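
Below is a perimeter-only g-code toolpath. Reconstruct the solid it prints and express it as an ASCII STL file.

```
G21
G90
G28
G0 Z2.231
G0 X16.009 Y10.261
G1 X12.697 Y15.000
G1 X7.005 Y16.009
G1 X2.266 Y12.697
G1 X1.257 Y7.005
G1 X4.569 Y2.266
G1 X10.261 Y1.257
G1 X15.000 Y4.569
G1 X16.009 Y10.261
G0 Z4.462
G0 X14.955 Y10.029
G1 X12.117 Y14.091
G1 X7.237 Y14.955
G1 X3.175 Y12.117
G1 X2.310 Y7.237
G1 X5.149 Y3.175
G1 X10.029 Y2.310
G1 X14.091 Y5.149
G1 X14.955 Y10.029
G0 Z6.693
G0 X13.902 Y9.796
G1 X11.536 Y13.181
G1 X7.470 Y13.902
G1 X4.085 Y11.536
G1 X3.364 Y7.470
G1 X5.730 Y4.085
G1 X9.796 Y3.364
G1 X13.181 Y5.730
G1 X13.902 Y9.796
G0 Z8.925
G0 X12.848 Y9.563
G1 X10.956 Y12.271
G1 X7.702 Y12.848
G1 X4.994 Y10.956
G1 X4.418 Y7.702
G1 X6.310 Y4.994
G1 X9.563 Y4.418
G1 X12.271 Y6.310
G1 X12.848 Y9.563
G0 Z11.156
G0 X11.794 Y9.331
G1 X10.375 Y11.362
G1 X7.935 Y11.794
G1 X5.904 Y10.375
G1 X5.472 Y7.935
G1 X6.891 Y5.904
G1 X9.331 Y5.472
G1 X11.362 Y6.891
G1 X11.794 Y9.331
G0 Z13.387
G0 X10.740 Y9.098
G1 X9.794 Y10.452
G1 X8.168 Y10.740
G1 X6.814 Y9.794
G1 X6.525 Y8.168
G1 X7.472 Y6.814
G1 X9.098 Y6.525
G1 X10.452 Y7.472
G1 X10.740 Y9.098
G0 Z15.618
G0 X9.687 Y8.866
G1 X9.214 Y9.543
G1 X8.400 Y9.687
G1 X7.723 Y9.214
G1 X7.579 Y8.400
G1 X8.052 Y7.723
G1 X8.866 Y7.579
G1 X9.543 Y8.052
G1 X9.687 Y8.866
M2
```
solid part
  facet normal 0.0000 0.0000 -1.0000
    outer loop
      vertex 6.772 17.063 0.000
      vertex 13.278 15.910 0.000
      vertex 17.063 10.494 0.000
    endloop
  endfacet
  facet normal 0.0000 0.0000 -1.0000
    outer loop
      vertex 1.356 13.278 0.000
      vertex 6.772 17.063 0.000
      vertex 17.063 10.494 0.000
    endloop
  endfacet
  facet normal 0.0000 0.0000 -1.0000
    outer loop
      vertex 0.203 6.772 0.000
      vertex 1.356 13.278 0.000
      vertex 17.063 10.494 0.000
    endloop
  endfacet
  facet normal 0.0000 0.0000 -1.0000
    outer loop
      vertex 3.988 1.356 0.000
      vertex 0.203 6.772 0.000
      vertex 17.063 10.494 0.000
    endloop
  endfacet
  facet normal 0.0000 0.0000 -1.0000
    outer loop
      vertex 10.494 0.203 0.000
      vertex 3.988 1.356 0.000
      vertex 17.063 10.494 0.000
    endloop
  endfacet
  facet normal 0.0000 0.0000 -1.0000
    outer loop
      vertex 15.910 3.988 0.000
      vertex 10.494 0.203 0.000
      vertex 17.063 10.494 0.000
    endloop
  endfacet
  facet normal 0.7484 0.5230 0.4080
    outer loop
      vertex 17.063 10.494 0.000
      vertex 13.278 15.910 0.000
      vertex 8.633 8.633 17.849
    endloop
  endfacet
  facet normal 0.1593 0.8990 0.4080
    outer loop
      vertex 13.278 15.910 0.000
      vertex 6.772 17.063 0.000
      vertex 8.633 8.633 17.849
    endloop
  endfacet
  facet normal -0.5230 0.7484 0.4080
    outer loop
      vertex 6.772 17.063 0.000
      vertex 1.356 13.278 0.000
      vertex 8.633 8.633 17.849
    endloop
  endfacet
  facet normal -0.8990 0.1593 0.4080
    outer loop
      vertex 1.356 13.278 0.000
      vertex 0.203 6.772 0.000
      vertex 8.633 8.633 17.849
    endloop
  endfacet
  facet normal -0.7484 -0.5230 0.4080
    outer loop
      vertex 0.203 6.772 0.000
      vertex 3.988 1.356 0.000
      vertex 8.633 8.633 17.849
    endloop
  endfacet
  facet normal -0.1593 -0.8990 0.4080
    outer loop
      vertex 3.988 1.356 0.000
      vertex 10.494 0.203 0.000
      vertex 8.633 8.633 17.849
    endloop
  endfacet
  facet normal 0.5230 -0.7484 0.4080
    outer loop
      vertex 10.494 0.203 0.000
      vertex 15.910 3.988 0.000
      vertex 8.633 8.633 17.849
    endloop
  endfacet
  facet normal 0.8990 -0.1593 0.4080
    outer loop
      vertex 15.910 3.988 0.000
      vertex 17.063 10.494 0.000
      vertex 8.633 8.633 17.849
    endloop
  endfacet
endsolid part

The G0 Z moves step by Δz≈2.231 mm. The G1 loops shrink linearly with z, so the solid tapers from its base footprint up to z≈17.8. Closing with a flat bottom cap and the tapered top and triangulating gives 14 facets — a regular 8-sided pyramid, base circumscribed radius ≈ 8.63 mm, apex at z ≈ 17.8 mm.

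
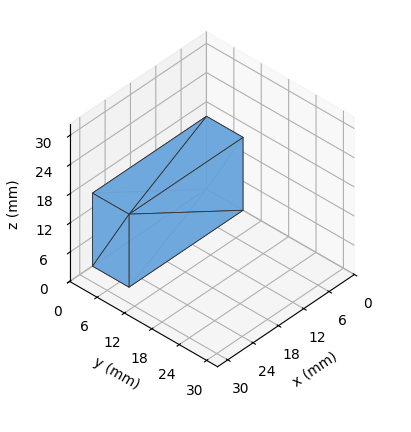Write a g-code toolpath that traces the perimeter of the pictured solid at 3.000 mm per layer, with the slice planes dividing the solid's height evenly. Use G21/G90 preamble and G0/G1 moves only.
Reading the render: the shape is a rectangular box, roughly 27 × 8 mm footprint and 15 mm tall (dimensions read to the nearest mm from the axis ticks). For the g-code, the solid's height is divided into equal slices at the stated Δz and each level perimeter traced with G1 moves after a G0 lift.

; perimeter-only toolpath
G21 ; units = mm
G90 ; absolute positioning
G28 ; home
; layer 1
G0 Z3.000
G0 X0.000 Y0.000
G1 X27.000 Y0.000
G1 X27.000 Y8.000
G1 X0.000 Y8.000
G1 X0.000 Y0.000
; layer 2
G0 Z6.000
G0 X0.000 Y0.000
G1 X27.000 Y0.000
G1 X27.000 Y8.000
G1 X0.000 Y8.000
G1 X0.000 Y0.000
; layer 3
G0 Z9.000
G0 X0.000 Y0.000
G1 X27.000 Y0.000
G1 X27.000 Y8.000
G1 X0.000 Y8.000
G1 X0.000 Y0.000
; layer 4
G0 Z12.000
G0 X0.000 Y0.000
G1 X27.000 Y0.000
G1 X27.000 Y8.000
G1 X0.000 Y8.000
G1 X0.000 Y0.000
; layer 5
G0 Z15.000
G0 X0.000 Y0.000
G1 X27.000 Y0.000
G1 X27.000 Y8.000
G1 X0.000 Y8.000
G1 X0.000 Y0.000
M2 ; end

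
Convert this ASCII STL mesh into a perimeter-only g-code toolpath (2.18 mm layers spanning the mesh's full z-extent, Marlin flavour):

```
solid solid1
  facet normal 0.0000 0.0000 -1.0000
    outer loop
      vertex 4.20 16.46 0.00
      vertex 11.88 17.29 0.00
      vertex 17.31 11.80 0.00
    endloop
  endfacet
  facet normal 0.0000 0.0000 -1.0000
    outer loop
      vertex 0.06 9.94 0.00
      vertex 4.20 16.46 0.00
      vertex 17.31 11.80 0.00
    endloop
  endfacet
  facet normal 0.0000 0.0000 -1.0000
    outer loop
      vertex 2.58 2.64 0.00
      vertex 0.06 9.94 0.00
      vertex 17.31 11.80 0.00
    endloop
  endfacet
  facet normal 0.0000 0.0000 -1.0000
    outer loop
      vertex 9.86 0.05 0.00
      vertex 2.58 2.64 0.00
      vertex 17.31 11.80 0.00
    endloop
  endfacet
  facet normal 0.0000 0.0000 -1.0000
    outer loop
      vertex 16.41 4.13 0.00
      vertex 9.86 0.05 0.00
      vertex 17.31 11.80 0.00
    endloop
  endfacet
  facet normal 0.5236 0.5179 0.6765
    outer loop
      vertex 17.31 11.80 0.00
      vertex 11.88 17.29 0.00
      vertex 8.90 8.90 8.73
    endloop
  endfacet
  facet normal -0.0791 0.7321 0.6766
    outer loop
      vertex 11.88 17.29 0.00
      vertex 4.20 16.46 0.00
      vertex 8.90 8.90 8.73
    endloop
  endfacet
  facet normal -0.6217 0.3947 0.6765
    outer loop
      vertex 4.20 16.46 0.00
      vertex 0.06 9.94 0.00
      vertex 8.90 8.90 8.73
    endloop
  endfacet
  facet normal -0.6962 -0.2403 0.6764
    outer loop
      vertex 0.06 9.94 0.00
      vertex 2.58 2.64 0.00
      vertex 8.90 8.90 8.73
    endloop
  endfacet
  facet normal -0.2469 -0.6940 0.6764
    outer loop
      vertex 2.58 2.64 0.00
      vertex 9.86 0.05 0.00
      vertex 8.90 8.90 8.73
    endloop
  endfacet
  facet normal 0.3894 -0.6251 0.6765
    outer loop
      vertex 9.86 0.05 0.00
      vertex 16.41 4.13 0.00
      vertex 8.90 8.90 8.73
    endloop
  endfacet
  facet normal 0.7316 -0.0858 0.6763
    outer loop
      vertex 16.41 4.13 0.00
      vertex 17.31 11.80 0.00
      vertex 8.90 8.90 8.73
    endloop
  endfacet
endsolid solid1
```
; perimeter-only toolpath
G21 ; units = mm
G90 ; absolute positioning
G28 ; home
; layer 1
G0 Z2.18
G0 X15.21 Y11.08
G1 X11.13 Y15.19
G1 X5.38 Y14.57
G1 X2.27 Y9.68
G1 X4.16 Y4.21
G1 X9.62 Y2.26
G1 X14.53 Y5.32
G1 X15.21 Y11.08
; layer 2
G0 Z4.37
G0 X13.11 Y10.35
G1 X10.39 Y13.09
G1 X6.55 Y12.68
G1 X4.48 Y9.42
G1 X5.74 Y5.77
G1 X9.38 Y4.48
G1 X12.66 Y6.52
G1 X13.11 Y10.35
; layer 3
G0 Z6.55
G0 X11.00 Y9.62
G1 X9.65 Y11.00
G1 X7.73 Y10.79
G1 X6.69 Y9.16
G1 X7.32 Y7.34
G1 X9.14 Y6.69
G1 X10.78 Y7.71
G1 X11.00 Y9.62
M2 ; end

The solid is a regular 7-sided pyramid, base circumscribed radius ≈ 8.9 mm, apex at z ≈ 8.73 mm. Slicing at Δz = 2.18 mm — 4 equal slices spanning the solid's height, so layer i sits at z = i·h/4 — gives 3 non-empty perimeters. Each is a 7-segment closed polygon; G0 lifts to the layer z and rapids to the start vertex, then G1 traces the edges. The cross-section shrinks linearly with z (the slice at the apex is degenerate and omitted).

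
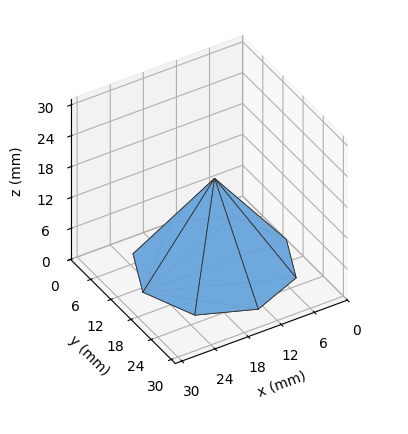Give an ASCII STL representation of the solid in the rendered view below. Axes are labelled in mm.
Reading the render: the shape is a regular 8-sided pyramid, base circumscribed radius ≈ 13 mm, apex at z ≈ 17 mm (dimensions read to the nearest mm from the axis ticks). For the STL, each face is triangulated and given an outward normal.

solid part
  facet normal 0.0000 0.0000 -1.0000
    outer loop
      vertex 13.000 26.000 0.000
      vertex 22.192 22.192 0.000
      vertex 26.000 13.000 0.000
    endloop
  endfacet
  facet normal 0.0000 0.0000 -1.0000
    outer loop
      vertex 3.808 22.192 0.000
      vertex 13.000 26.000 0.000
      vertex 26.000 13.000 0.000
    endloop
  endfacet
  facet normal 0.0000 0.0000 -1.0000
    outer loop
      vertex 0.000 13.000 0.000
      vertex 3.808 22.192 0.000
      vertex 26.000 13.000 0.000
    endloop
  endfacet
  facet normal 0.0000 0.0000 -1.0000
    outer loop
      vertex 3.808 3.808 0.000
      vertex 0.000 13.000 0.000
      vertex 26.000 13.000 0.000
    endloop
  endfacet
  facet normal 0.0000 0.0000 -1.0000
    outer loop
      vertex 13.000 0.000 0.000
      vertex 3.808 3.808 0.000
      vertex 26.000 13.000 0.000
    endloop
  endfacet
  facet normal 0.0000 0.0000 -1.0000
    outer loop
      vertex 22.192 3.808 0.000
      vertex 13.000 0.000 0.000
      vertex 26.000 13.000 0.000
    endloop
  endfacet
  facet normal 0.7546 0.3126 0.5770
    outer loop
      vertex 26.000 13.000 0.000
      vertex 22.192 22.192 0.000
      vertex 13.000 13.000 17.000
    endloop
  endfacet
  facet normal 0.3126 0.7546 0.5770
    outer loop
      vertex 22.192 22.192 0.000
      vertex 13.000 26.000 0.000
      vertex 13.000 13.000 17.000
    endloop
  endfacet
  facet normal -0.3126 0.7546 0.5770
    outer loop
      vertex 13.000 26.000 0.000
      vertex 3.808 22.192 0.000
      vertex 13.000 13.000 17.000
    endloop
  endfacet
  facet normal -0.7546 0.3126 0.5770
    outer loop
      vertex 3.808 22.192 0.000
      vertex 0.000 13.000 0.000
      vertex 13.000 13.000 17.000
    endloop
  endfacet
  facet normal -0.7546 -0.3126 0.5770
    outer loop
      vertex 0.000 13.000 0.000
      vertex 3.808 3.808 0.000
      vertex 13.000 13.000 17.000
    endloop
  endfacet
  facet normal -0.3126 -0.7546 0.5770
    outer loop
      vertex 3.808 3.808 0.000
      vertex 13.000 0.000 0.000
      vertex 13.000 13.000 17.000
    endloop
  endfacet
  facet normal 0.3126 -0.7546 0.5770
    outer loop
      vertex 13.000 0.000 0.000
      vertex 22.192 3.808 0.000
      vertex 13.000 13.000 17.000
    endloop
  endfacet
  facet normal 0.7546 -0.3126 0.5770
    outer loop
      vertex 22.192 3.808 0.000
      vertex 26.000 13.000 0.000
      vertex 13.000 13.000 17.000
    endloop
  endfacet
endsolid part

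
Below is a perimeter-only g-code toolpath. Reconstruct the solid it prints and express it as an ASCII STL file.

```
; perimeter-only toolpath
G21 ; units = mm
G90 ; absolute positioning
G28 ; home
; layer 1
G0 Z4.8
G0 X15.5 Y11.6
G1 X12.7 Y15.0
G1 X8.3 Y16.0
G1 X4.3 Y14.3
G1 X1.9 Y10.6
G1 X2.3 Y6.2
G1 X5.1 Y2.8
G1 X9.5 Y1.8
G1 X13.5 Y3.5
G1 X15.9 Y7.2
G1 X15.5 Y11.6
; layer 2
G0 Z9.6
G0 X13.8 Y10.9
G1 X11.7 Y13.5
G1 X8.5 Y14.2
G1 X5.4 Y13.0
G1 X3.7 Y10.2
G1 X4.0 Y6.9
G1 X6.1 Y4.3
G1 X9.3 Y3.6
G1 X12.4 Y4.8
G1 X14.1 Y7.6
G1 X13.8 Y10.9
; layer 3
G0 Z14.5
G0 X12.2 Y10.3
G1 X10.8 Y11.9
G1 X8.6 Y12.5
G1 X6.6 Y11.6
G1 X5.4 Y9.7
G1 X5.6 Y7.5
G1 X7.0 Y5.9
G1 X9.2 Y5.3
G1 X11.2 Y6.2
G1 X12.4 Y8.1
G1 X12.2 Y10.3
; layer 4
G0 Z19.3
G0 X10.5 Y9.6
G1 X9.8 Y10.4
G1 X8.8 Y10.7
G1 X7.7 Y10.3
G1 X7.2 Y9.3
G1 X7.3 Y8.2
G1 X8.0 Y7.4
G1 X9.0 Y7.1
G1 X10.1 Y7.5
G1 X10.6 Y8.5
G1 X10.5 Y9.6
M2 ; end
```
solid part
  facet normal 0.0000 0.0000 -1.0000
    outer loop
      vertex 8.2 17.8 0.0
      vertex 13.6 16.5 0.0
      vertex 17.1 12.3 0.0
    endloop
  endfacet
  facet normal 0.0000 0.0000 -1.0000
    outer loop
      vertex 3.1 15.7 0.0
      vertex 8.2 17.8 0.0
      vertex 17.1 12.3 0.0
    endloop
  endfacet
  facet normal 0.0000 0.0000 -1.0000
    outer loop
      vertex 0.2 11.0 0.0
      vertex 3.1 15.7 0.0
      vertex 17.1 12.3 0.0
    endloop
  endfacet
  facet normal 0.0000 0.0000 -1.0000
    outer loop
      vertex 0.7 5.5 0.0
      vertex 0.2 11.0 0.0
      vertex 17.1 12.3 0.0
    endloop
  endfacet
  facet normal 0.0000 0.0000 -1.0000
    outer loop
      vertex 4.2 1.3 0.0
      vertex 0.7 5.5 0.0
      vertex 17.1 12.3 0.0
    endloop
  endfacet
  facet normal 0.0000 0.0000 -1.0000
    outer loop
      vertex 9.6 0.0 0.0
      vertex 4.2 1.3 0.0
      vertex 17.1 12.3 0.0
    endloop
  endfacet
  facet normal 0.0000 0.0000 -1.0000
    outer loop
      vertex 14.7 2.1 0.0
      vertex 9.6 0.0 0.0
      vertex 17.1 12.3 0.0
    endloop
  endfacet
  facet normal 0.0000 0.0000 -1.0000
    outer loop
      vertex 17.6 6.8 0.0
      vertex 14.7 2.1 0.0
      vertex 17.1 12.3 0.0
    endloop
  endfacet
  facet normal 0.7247 0.6039 0.3318
    outer loop
      vertex 17.1 12.3 0.0
      vertex 13.6 16.5 0.0
      vertex 8.9 8.9 24.1
    endloop
  endfacet
  facet normal 0.2208 0.9170 0.3322
    outer loop
      vertex 13.6 16.5 0.0
      vertex 8.2 17.8 0.0
      vertex 8.9 8.9 24.1
    endloop
  endfacet
  facet normal -0.3591 0.8721 0.3325
    outer loop
      vertex 8.2 17.8 0.0
      vertex 3.1 15.7 0.0
      vertex 8.9 8.9 24.1
    endloop
  endfacet
  facet normal -0.8025 0.4952 0.3328
    outer loop
      vertex 3.1 15.7 0.0
      vertex 0.2 11.0 0.0
      vertex 8.9 8.9 24.1
    endloop
  endfacet
  facet normal -0.9395 -0.0854 0.3317
    outer loop
      vertex 0.2 11.0 0.0
      vertex 0.7 5.5 0.0
      vertex 8.9 8.9 24.1
    endloop
  endfacet
  facet normal -0.7247 -0.6039 0.3318
    outer loop
      vertex 0.7 5.5 0.0
      vertex 4.2 1.3 0.0
      vertex 8.9 8.9 24.1
    endloop
  endfacet
  facet normal -0.2208 -0.9170 0.3322
    outer loop
      vertex 4.2 1.3 0.0
      vertex 9.6 0.0 0.0
      vertex 8.9 8.9 24.1
    endloop
  endfacet
  facet normal 0.3591 -0.8721 0.3325
    outer loop
      vertex 9.6 0.0 0.0
      vertex 14.7 2.1 0.0
      vertex 8.9 8.9 24.1
    endloop
  endfacet
  facet normal 0.8025 -0.4952 0.3328
    outer loop
      vertex 14.7 2.1 0.0
      vertex 17.6 6.8 0.0
      vertex 8.9 8.9 24.1
    endloop
  endfacet
  facet normal 0.9395 0.0854 0.3317
    outer loop
      vertex 17.6 6.8 0.0
      vertex 17.1 12.3 0.0
      vertex 8.9 8.9 24.1
    endloop
  endfacet
endsolid part

The G0 Z moves step by Δz≈4.8 mm. The G1 loops shrink linearly with z, so the solid tapers from its base footprint up to z≈24.1. Closing with a flat bottom cap and the tapered top and triangulating gives 18 facets — a regular 10-sided pyramid, base circumscribed radius ≈ 8.9 mm, apex at z ≈ 24.1 mm.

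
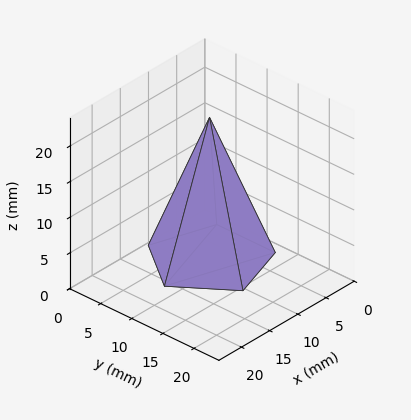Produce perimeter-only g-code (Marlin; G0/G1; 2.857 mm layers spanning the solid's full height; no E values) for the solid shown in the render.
Reading the render: the shape is a regular 5-sided pyramid, base circumscribed radius ≈ 8 mm, apex at z ≈ 20 mm (dimensions read to the nearest mm from the axis ticks). For the g-code, the solid's height is divided into equal slices at the stated Δz and each level perimeter traced with G1 moves after a G0 lift.

; perimeter-only toolpath
G21 ; units = mm
G90 ; absolute positioning
G28 ; home
; layer 1
G0 Z2.857
G0 X14.857 Y8.000
G1 X10.119 Y14.521
G1 X2.453 Y12.030
G1 X2.453 Y3.970
G1 X10.119 Y1.479
G1 X14.857 Y8.000
; layer 2
G0 Z5.714
G0 X13.714 Y8.000
G1 X9.766 Y13.434
G1 X3.377 Y11.359
G1 X3.377 Y4.641
G1 X9.766 Y2.566
G1 X13.714 Y8.000
; layer 3
G0 Z8.571
G0 X12.571 Y8.000
G1 X9.413 Y12.347
G1 X4.302 Y10.687
G1 X4.302 Y5.313
G1 X9.413 Y3.653
G1 X12.571 Y8.000
; layer 4
G0 Z11.429
G0 X11.429 Y8.000
G1 X9.059 Y11.261
G1 X5.226 Y10.015
G1 X5.226 Y5.985
G1 X9.059 Y4.739
G1 X11.429 Y8.000
; layer 5
G0 Z14.286
G0 X10.286 Y8.000
G1 X8.706 Y10.174
G1 X6.151 Y9.343
G1 X6.151 Y6.657
G1 X8.706 Y5.826
G1 X10.286 Y8.000
; layer 6
G0 Z17.143
G0 X9.143 Y8.000
G1 X8.353 Y9.087
G1 X7.075 Y8.672
G1 X7.075 Y7.328
G1 X8.353 Y6.913
G1 X9.143 Y8.000
M2 ; end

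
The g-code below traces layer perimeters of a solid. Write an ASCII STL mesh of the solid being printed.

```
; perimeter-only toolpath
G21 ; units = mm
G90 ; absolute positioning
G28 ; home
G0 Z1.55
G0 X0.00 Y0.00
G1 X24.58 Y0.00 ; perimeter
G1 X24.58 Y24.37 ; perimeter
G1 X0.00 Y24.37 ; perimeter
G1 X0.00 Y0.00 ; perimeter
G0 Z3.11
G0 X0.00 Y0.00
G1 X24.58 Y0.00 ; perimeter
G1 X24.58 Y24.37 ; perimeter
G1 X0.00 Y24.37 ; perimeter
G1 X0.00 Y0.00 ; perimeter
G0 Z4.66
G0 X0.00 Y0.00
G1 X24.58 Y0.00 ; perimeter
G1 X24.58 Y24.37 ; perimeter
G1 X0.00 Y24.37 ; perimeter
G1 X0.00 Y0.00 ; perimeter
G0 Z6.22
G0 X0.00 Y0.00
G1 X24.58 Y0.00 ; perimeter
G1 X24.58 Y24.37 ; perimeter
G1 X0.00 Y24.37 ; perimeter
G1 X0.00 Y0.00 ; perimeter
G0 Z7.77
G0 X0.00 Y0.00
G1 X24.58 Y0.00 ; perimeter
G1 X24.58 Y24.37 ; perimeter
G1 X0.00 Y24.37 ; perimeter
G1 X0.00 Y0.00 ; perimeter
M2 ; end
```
solid part
  facet normal 0.0000 0.0000 -1.0000
    outer loop
      vertex 24.58 24.37 0.00
      vertex 24.58 0.00 0.00
      vertex 0.00 0.00 0.00
    endloop
  endfacet
  facet normal 0.0000 0.0000 -1.0000
    outer loop
      vertex 0.00 24.37 0.00
      vertex 24.58 24.37 0.00
      vertex 0.00 0.00 0.00
    endloop
  endfacet
  facet normal 0.0000 0.0000 1.0000
    outer loop
      vertex 0.00 0.00 7.77
      vertex 24.58 0.00 7.77
      vertex 24.58 24.37 7.77
    endloop
  endfacet
  facet normal 0.0000 0.0000 1.0000
    outer loop
      vertex 0.00 0.00 7.77
      vertex 24.58 24.37 7.77
      vertex 0.00 24.37 7.77
    endloop
  endfacet
  facet normal 0.0000 -1.0000 0.0000
    outer loop
      vertex 0.00 0.00 0.00
      vertex 24.58 0.00 0.00
      vertex 24.58 0.00 7.77
    endloop
  endfacet
  facet normal 0.0000 -1.0000 0.0000
    outer loop
      vertex 0.00 0.00 0.00
      vertex 24.58 0.00 7.77
      vertex 0.00 0.00 7.77
    endloop
  endfacet
  facet normal 0.0000 1.0000 0.0000
    outer loop
      vertex 24.58 24.37 7.77
      vertex 24.58 24.37 0.00
      vertex 0.00 24.37 0.00
    endloop
  endfacet
  facet normal 0.0000 1.0000 0.0000
    outer loop
      vertex 0.00 24.37 7.77
      vertex 24.58 24.37 7.77
      vertex 0.00 24.37 0.00
    endloop
  endfacet
  facet normal -1.0000 0.0000 0.0000
    outer loop
      vertex 0.00 24.37 7.77
      vertex 0.00 24.37 0.00
      vertex 0.00 0.00 0.00
    endloop
  endfacet
  facet normal -1.0000 0.0000 0.0000
    outer loop
      vertex 0.00 0.00 7.77
      vertex 0.00 24.37 7.77
      vertex 0.00 0.00 0.00
    endloop
  endfacet
  facet normal 1.0000 0.0000 0.0000
    outer loop
      vertex 24.58 0.00 0.00
      vertex 24.58 24.37 0.00
      vertex 24.58 24.37 7.77
    endloop
  endfacet
  facet normal 1.0000 0.0000 0.0000
    outer loop
      vertex 24.58 0.00 0.00
      vertex 24.58 24.37 7.77
      vertex 24.58 0.00 7.77
    endloop
  endfacet
endsolid part

The G0 Z moves step by Δz≈1.55 mm. Every layer's G1 loop is the same polygon, so the solid is a straight extrusion of it from z=0 to z≈7.77. Closing with flat bottom and top caps and triangulating gives 12 facets — a rectangular box, roughly 24.6 × 24.4 mm footprint and 7.77 mm tall.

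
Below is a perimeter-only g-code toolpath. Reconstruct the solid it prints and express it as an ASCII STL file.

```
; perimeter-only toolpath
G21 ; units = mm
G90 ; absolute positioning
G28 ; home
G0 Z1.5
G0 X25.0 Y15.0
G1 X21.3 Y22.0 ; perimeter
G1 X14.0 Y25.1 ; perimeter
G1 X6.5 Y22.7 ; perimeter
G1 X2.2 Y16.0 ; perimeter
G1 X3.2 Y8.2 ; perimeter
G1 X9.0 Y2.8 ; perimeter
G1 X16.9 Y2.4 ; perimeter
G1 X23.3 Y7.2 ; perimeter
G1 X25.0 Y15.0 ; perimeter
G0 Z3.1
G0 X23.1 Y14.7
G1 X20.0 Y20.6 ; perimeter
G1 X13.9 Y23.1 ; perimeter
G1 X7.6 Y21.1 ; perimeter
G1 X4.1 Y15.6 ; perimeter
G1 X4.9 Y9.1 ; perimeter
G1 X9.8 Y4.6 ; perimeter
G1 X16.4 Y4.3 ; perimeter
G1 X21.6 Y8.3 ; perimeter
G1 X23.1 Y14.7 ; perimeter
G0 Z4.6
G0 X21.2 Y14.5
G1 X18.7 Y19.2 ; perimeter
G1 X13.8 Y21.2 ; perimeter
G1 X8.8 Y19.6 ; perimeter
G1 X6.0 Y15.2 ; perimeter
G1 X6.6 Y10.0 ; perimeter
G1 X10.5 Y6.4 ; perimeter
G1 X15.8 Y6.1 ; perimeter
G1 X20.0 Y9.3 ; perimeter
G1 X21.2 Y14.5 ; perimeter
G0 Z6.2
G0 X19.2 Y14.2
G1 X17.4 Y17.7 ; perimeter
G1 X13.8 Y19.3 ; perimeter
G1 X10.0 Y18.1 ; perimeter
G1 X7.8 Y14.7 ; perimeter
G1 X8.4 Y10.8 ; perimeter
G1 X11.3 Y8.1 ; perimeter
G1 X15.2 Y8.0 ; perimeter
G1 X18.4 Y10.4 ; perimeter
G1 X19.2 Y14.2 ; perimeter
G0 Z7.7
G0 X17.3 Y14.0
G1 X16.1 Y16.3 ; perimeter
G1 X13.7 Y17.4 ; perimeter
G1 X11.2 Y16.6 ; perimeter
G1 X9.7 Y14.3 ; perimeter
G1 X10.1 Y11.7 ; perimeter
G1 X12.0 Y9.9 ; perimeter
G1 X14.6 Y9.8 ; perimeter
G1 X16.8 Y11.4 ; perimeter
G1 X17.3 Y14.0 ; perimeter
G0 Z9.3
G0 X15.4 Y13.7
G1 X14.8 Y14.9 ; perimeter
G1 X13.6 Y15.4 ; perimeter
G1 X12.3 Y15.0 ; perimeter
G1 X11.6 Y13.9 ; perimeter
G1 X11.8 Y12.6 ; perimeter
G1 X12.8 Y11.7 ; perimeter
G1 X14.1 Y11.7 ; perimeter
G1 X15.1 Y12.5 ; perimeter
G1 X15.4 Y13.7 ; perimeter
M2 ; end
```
solid part
  facet normal 0.0000 0.0000 -1.0000
    outer loop
      vertex 14.1 27.0 0.0
      vertex 22.6 23.4 0.0
      vertex 26.9 15.2 0.0
    endloop
  endfacet
  facet normal 0.0000 0.0000 -1.0000
    outer loop
      vertex 5.3 24.2 0.0
      vertex 14.1 27.0 0.0
      vertex 26.9 15.2 0.0
    endloop
  endfacet
  facet normal 0.0000 0.0000 -1.0000
    outer loop
      vertex 0.3 16.4 0.0
      vertex 5.3 24.2 0.0
      vertex 26.9 15.2 0.0
    endloop
  endfacet
  facet normal 0.0000 0.0000 -1.0000
    outer loop
      vertex 1.5 7.3 0.0
      vertex 0.3 16.4 0.0
      vertex 26.9 15.2 0.0
    endloop
  endfacet
  facet normal 0.0000 0.0000 -1.0000
    outer loop
      vertex 8.3 1.0 0.0
      vertex 1.5 7.3 0.0
      vertex 26.9 15.2 0.0
    endloop
  endfacet
  facet normal 0.0000 0.0000 -1.0000
    outer loop
      vertex 17.5 0.6 0.0
      vertex 8.3 1.0 0.0
      vertex 26.9 15.2 0.0
    endloop
  endfacet
  facet normal 0.0000 0.0000 -1.0000
    outer loop
      vertex 24.9 6.2 0.0
      vertex 17.5 0.6 0.0
      vertex 26.9 15.2 0.0
    endloop
  endfacet
  facet normal 0.5749 0.3015 0.7607
    outer loop
      vertex 26.9 15.2 0.0
      vertex 22.6 23.4 0.0
      vertex 13.5 13.5 10.8
    endloop
  endfacet
  facet normal 0.2531 0.5975 0.7609
    outer loop
      vertex 22.6 23.4 0.0
      vertex 14.1 27.0 0.0
      vertex 13.5 13.5 10.8
    endloop
  endfacet
  facet normal -0.1966 0.6178 0.7614
    outer loop
      vertex 14.1 27.0 0.0
      vertex 5.3 24.2 0.0
      vertex 13.5 13.5 10.8
    endloop
  endfacet
  facet normal -0.5459 0.3500 0.7612
    outer loop
      vertex 5.3 24.2 0.0
      vertex 0.3 16.4 0.0
      vertex 13.5 13.5 10.8
    endloop
  endfacet
  facet normal -0.6420 -0.0847 0.7620
    outer loop
      vertex 0.3 16.4 0.0
      vertex 1.5 7.3 0.0
      vertex 13.5 13.5 10.8
    endloop
  endfacet
  facet normal -0.4402 -0.4751 0.7619
    outer loop
      vertex 1.5 7.3 0.0
      vertex 8.3 1.0 0.0
      vertex 13.5 13.5 10.8
    endloop
  endfacet
  facet normal -0.0281 -0.6468 0.7621
    outer loop
      vertex 8.3 1.0 0.0
      vertex 17.5 0.6 0.0
      vertex 13.5 13.5 10.8
    endloop
  endfacet
  facet normal 0.3909 -0.5166 0.7618
    outer loop
      vertex 17.5 0.6 0.0
      vertex 24.9 6.2 0.0
      vertex 13.5 13.5 10.8
    endloop
  endfacet
  facet normal 0.6320 -0.1405 0.7621
    outer loop
      vertex 24.9 6.2 0.0
      vertex 26.9 15.2 0.0
      vertex 13.5 13.5 10.8
    endloop
  endfacet
endsolid part

The G0 Z moves step by Δz≈1.5 mm. The G1 loops shrink linearly with z, so the solid tapers from its base footprint up to z≈10.8. Closing with a flat bottom cap and the tapered top and triangulating gives 16 facets — a regular 9-sided pyramid, base circumscribed radius ≈ 13.5 mm, apex at z ≈ 10.8 mm.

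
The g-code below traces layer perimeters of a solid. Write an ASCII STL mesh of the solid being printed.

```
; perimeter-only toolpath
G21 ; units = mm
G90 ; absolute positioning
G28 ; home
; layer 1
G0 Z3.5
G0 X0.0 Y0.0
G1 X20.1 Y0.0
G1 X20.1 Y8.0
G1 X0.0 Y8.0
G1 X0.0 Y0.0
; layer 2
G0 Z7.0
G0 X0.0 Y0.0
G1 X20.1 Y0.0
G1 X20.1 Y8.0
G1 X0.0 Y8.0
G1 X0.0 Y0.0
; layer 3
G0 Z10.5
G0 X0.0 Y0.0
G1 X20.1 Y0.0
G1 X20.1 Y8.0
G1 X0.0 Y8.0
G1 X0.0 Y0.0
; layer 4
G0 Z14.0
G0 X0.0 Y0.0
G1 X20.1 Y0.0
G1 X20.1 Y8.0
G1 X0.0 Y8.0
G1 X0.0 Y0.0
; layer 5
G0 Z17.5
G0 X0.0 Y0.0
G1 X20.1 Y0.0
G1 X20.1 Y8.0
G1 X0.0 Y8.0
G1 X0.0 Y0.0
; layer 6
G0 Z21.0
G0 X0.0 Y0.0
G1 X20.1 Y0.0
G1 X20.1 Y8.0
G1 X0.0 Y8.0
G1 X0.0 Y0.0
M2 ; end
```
solid part
  facet normal 0.0000 0.0000 -1.0000
    outer loop
      vertex 20.1 8.0 0.0
      vertex 20.1 0.0 0.0
      vertex 0.0 0.0 0.0
    endloop
  endfacet
  facet normal 0.0000 0.0000 -1.0000
    outer loop
      vertex 0.0 8.0 0.0
      vertex 20.1 8.0 0.0
      vertex 0.0 0.0 0.0
    endloop
  endfacet
  facet normal 0.0000 0.0000 1.0000
    outer loop
      vertex 0.0 0.0 21.0
      vertex 20.1 0.0 21.0
      vertex 20.1 8.0 21.0
    endloop
  endfacet
  facet normal 0.0000 0.0000 1.0000
    outer loop
      vertex 0.0 0.0 21.0
      vertex 20.1 8.0 21.0
      vertex 0.0 8.0 21.0
    endloop
  endfacet
  facet normal 0.0000 -1.0000 0.0000
    outer loop
      vertex 0.0 0.0 0.0
      vertex 20.1 0.0 0.0
      vertex 20.1 0.0 21.0
    endloop
  endfacet
  facet normal 0.0000 -1.0000 0.0000
    outer loop
      vertex 0.0 0.0 0.0
      vertex 20.1 0.0 21.0
      vertex 0.0 0.0 21.0
    endloop
  endfacet
  facet normal 0.0000 1.0000 0.0000
    outer loop
      vertex 20.1 8.0 21.0
      vertex 20.1 8.0 0.0
      vertex 0.0 8.0 0.0
    endloop
  endfacet
  facet normal 0.0000 1.0000 0.0000
    outer loop
      vertex 0.0 8.0 21.0
      vertex 20.1 8.0 21.0
      vertex 0.0 8.0 0.0
    endloop
  endfacet
  facet normal -1.0000 0.0000 0.0000
    outer loop
      vertex 0.0 8.0 21.0
      vertex 0.0 8.0 0.0
      vertex 0.0 0.0 0.0
    endloop
  endfacet
  facet normal -1.0000 0.0000 0.0000
    outer loop
      vertex 0.0 0.0 21.0
      vertex 0.0 8.0 21.0
      vertex 0.0 0.0 0.0
    endloop
  endfacet
  facet normal 1.0000 0.0000 0.0000
    outer loop
      vertex 20.1 0.0 0.0
      vertex 20.1 8.0 0.0
      vertex 20.1 8.0 21.0
    endloop
  endfacet
  facet normal 1.0000 0.0000 0.0000
    outer loop
      vertex 20.1 0.0 0.0
      vertex 20.1 8.0 21.0
      vertex 20.1 0.0 21.0
    endloop
  endfacet
endsolid part

The G0 Z moves step by Δz≈3.5 mm. Every layer's G1 loop is the same polygon, so the solid is a straight extrusion of it from z=0 to z≈21. Closing with flat bottom and top caps and triangulating gives 12 facets — a rectangular box, roughly 20.1 × 8 mm footprint and 21 mm tall.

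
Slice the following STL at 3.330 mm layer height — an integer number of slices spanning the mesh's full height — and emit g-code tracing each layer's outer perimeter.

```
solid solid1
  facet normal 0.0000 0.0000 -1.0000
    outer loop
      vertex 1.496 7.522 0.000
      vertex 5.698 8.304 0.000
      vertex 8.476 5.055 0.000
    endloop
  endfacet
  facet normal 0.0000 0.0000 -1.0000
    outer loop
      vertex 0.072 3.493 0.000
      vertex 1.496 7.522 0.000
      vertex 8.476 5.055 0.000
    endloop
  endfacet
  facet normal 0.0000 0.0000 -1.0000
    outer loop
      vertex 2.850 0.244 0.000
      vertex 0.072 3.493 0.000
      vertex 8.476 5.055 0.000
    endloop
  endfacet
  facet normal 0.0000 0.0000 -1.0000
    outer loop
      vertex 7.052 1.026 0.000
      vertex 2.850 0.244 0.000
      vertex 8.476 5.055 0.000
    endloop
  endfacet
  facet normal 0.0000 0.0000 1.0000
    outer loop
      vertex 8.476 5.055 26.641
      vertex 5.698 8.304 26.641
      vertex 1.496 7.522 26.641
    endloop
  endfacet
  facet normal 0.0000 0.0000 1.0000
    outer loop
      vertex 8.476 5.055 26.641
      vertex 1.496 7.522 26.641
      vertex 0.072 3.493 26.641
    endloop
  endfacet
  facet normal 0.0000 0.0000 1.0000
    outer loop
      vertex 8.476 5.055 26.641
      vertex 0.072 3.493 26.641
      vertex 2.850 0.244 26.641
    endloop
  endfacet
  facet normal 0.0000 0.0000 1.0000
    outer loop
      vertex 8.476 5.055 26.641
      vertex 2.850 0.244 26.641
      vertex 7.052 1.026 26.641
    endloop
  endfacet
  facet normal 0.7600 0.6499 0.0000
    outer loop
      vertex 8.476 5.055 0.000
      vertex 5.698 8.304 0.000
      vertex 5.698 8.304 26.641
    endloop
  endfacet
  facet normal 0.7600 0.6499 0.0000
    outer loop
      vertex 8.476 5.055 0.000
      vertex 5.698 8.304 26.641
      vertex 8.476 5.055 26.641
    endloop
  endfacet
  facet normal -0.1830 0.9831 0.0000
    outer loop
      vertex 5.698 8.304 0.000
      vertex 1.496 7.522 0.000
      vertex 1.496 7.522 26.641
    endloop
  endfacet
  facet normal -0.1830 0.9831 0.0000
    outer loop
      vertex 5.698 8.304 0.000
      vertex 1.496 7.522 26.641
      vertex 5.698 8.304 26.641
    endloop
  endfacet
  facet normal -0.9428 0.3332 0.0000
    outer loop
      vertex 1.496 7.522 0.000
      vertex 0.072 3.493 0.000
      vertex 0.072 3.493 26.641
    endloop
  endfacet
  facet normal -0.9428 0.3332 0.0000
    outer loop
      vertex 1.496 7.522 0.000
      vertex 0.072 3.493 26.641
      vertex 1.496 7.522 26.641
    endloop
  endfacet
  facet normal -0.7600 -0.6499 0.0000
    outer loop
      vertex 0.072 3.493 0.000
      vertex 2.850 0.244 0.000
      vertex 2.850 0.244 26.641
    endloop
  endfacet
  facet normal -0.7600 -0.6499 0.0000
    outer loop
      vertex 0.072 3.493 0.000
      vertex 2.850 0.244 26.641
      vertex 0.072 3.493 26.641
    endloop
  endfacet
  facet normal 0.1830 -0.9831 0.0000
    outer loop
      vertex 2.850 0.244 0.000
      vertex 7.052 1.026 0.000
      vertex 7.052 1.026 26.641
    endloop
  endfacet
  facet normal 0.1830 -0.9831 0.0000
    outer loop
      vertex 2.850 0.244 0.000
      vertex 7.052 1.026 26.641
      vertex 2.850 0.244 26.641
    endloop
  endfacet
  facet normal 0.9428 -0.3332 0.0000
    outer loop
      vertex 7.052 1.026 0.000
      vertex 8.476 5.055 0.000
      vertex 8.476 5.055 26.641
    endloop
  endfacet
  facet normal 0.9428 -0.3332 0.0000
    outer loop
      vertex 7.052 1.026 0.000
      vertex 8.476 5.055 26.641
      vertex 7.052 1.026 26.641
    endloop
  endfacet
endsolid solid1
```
; perimeter-only toolpath
G21 ; units = mm
G90 ; absolute positioning
G28 ; home
; layer 1
G0 Z3.330
G0 X8.476 Y5.055
G1 X5.698 Y8.304
G1 X1.496 Y7.522
G1 X0.072 Y3.493
G1 X2.850 Y0.244
G1 X7.052 Y1.026
G1 X8.476 Y5.055
; layer 2
G0 Z6.660
G0 X8.476 Y5.055
G1 X5.698 Y8.304
G1 X1.496 Y7.522
G1 X0.072 Y3.493
G1 X2.850 Y0.244
G1 X7.052 Y1.026
G1 X8.476 Y5.055
; layer 3
G0 Z9.990
G0 X8.476 Y5.055
G1 X5.698 Y8.304
G1 X1.496 Y7.522
G1 X0.072 Y3.493
G1 X2.850 Y0.244
G1 X7.052 Y1.026
G1 X8.476 Y5.055
; layer 4
G0 Z13.320
G0 X8.476 Y5.055
G1 X5.698 Y8.304
G1 X1.496 Y7.522
G1 X0.072 Y3.493
G1 X2.850 Y0.244
G1 X7.052 Y1.026
G1 X8.476 Y5.055
; layer 5
G0 Z16.651
G0 X8.476 Y5.055
G1 X5.698 Y8.304
G1 X1.496 Y7.522
G1 X0.072 Y3.493
G1 X2.850 Y0.244
G1 X7.052 Y1.026
G1 X8.476 Y5.055
; layer 6
G0 Z19.981
G0 X8.476 Y5.055
G1 X5.698 Y8.304
G1 X1.496 Y7.522
G1 X0.072 Y3.493
G1 X2.850 Y0.244
G1 X7.052 Y1.026
G1 X8.476 Y5.055
; layer 7
G0 Z23.311
G0 X8.476 Y5.055
G1 X5.698 Y8.304
G1 X1.496 Y7.522
G1 X0.072 Y3.493
G1 X2.850 Y0.244
G1 X7.052 Y1.026
G1 X8.476 Y5.055
; layer 8
G0 Z26.641
G0 X8.476 Y5.055
G1 X5.698 Y8.304
G1 X1.496 Y7.522
G1 X0.072 Y3.493
G1 X2.850 Y0.244
G1 X7.052 Y1.026
G1 X8.476 Y5.055
M2 ; end

The solid is a regular 6-sided prism (a cylinder approximated with 6 flat sides), circumscribed radius ≈ 4.27 mm, height ≈ 26.6 mm. Slicing at Δz = 3.330 mm — 8 equal slices spanning the solid's height, so layer i sits at z = i·h/8 — gives 8 non-empty perimeters. Each is a 6-segment closed polygon; G0 lifts to the layer z and rapids to the start vertex, then G1 traces the edges.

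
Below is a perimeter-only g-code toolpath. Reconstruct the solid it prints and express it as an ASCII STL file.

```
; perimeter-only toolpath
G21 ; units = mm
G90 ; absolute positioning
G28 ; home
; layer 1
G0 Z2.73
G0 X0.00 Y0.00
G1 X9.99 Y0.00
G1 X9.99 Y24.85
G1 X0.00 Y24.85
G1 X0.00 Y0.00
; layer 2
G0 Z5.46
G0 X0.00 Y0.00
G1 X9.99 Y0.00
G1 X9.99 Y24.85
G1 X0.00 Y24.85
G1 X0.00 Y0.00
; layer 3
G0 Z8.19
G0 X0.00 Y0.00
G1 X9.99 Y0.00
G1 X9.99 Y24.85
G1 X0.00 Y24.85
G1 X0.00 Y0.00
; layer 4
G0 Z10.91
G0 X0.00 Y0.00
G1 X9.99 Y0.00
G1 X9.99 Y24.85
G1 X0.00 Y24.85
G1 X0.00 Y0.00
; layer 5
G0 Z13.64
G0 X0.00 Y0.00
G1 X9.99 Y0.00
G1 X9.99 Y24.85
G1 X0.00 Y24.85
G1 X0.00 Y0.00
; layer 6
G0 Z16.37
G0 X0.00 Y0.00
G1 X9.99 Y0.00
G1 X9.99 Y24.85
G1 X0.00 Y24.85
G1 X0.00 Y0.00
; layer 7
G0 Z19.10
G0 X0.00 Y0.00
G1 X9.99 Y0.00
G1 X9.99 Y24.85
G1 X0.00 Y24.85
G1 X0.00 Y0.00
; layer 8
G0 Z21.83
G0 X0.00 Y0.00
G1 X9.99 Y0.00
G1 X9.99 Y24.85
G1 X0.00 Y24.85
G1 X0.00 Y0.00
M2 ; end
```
solid part
  facet normal 0.0000 0.0000 -1.0000
    outer loop
      vertex 9.99 24.85 0.00
      vertex 9.99 0.00 0.00
      vertex 0.00 0.00 0.00
    endloop
  endfacet
  facet normal 0.0000 0.0000 -1.0000
    outer loop
      vertex 0.00 24.85 0.00
      vertex 9.99 24.85 0.00
      vertex 0.00 0.00 0.00
    endloop
  endfacet
  facet normal 0.0000 0.0000 1.0000
    outer loop
      vertex 0.00 0.00 21.83
      vertex 9.99 0.00 21.83
      vertex 9.99 24.85 21.83
    endloop
  endfacet
  facet normal 0.0000 0.0000 1.0000
    outer loop
      vertex 0.00 0.00 21.83
      vertex 9.99 24.85 21.83
      vertex 0.00 24.85 21.83
    endloop
  endfacet
  facet normal 0.0000 -1.0000 0.0000
    outer loop
      vertex 0.00 0.00 0.00
      vertex 9.99 0.00 0.00
      vertex 9.99 0.00 21.83
    endloop
  endfacet
  facet normal 0.0000 -1.0000 0.0000
    outer loop
      vertex 0.00 0.00 0.00
      vertex 9.99 0.00 21.83
      vertex 0.00 0.00 21.83
    endloop
  endfacet
  facet normal 0.0000 1.0000 0.0000
    outer loop
      vertex 9.99 24.85 21.83
      vertex 9.99 24.85 0.00
      vertex 0.00 24.85 0.00
    endloop
  endfacet
  facet normal 0.0000 1.0000 0.0000
    outer loop
      vertex 0.00 24.85 21.83
      vertex 9.99 24.85 21.83
      vertex 0.00 24.85 0.00
    endloop
  endfacet
  facet normal -1.0000 0.0000 0.0000
    outer loop
      vertex 0.00 24.85 21.83
      vertex 0.00 24.85 0.00
      vertex 0.00 0.00 0.00
    endloop
  endfacet
  facet normal -1.0000 0.0000 0.0000
    outer loop
      vertex 0.00 0.00 21.83
      vertex 0.00 24.85 21.83
      vertex 0.00 0.00 0.00
    endloop
  endfacet
  facet normal 1.0000 0.0000 0.0000
    outer loop
      vertex 9.99 0.00 0.00
      vertex 9.99 24.85 0.00
      vertex 9.99 24.85 21.83
    endloop
  endfacet
  facet normal 1.0000 0.0000 0.0000
    outer loop
      vertex 9.99 0.00 0.00
      vertex 9.99 24.85 21.83
      vertex 9.99 0.00 21.83
    endloop
  endfacet
endsolid part

The G0 Z moves step by Δz≈2.73 mm. Every layer's G1 loop is the same polygon, so the solid is a straight extrusion of it from z=0 to z≈21.8. Closing with flat bottom and top caps and triangulating gives 12 facets — a rectangular box, roughly 9.99 × 24.9 mm footprint and 21.8 mm tall.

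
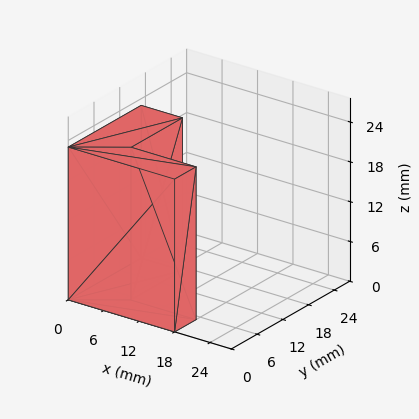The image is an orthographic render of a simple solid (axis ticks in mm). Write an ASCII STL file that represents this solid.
Reading the render: the shape is an L-shaped prism: outer 18 × 17 mm, arm thicknesses ≈ 5 mm (horizontal) and 7 mm (vertical), extruded 23 mm in z (dimensions read to the nearest mm from the axis ticks). For the STL, each face is triangulated and given an outward normal.

solid part
  facet normal 0.0000 0.0000 -1.0000
    outer loop
      vertex 18.00 5.00 0.00
      vertex 18.00 0.00 0.00
      vertex 0.00 0.00 0.00
    endloop
  endfacet
  facet normal 0.0000 0.0000 -1.0000
    outer loop
      vertex 7.00 5.00 0.00
      vertex 18.00 5.00 0.00
      vertex 0.00 0.00 0.00
    endloop
  endfacet
  facet normal 0.0000 0.0000 -1.0000
    outer loop
      vertex 7.00 17.00 0.00
      vertex 7.00 5.00 0.00
      vertex 0.00 0.00 0.00
    endloop
  endfacet
  facet normal 0.0000 0.0000 -1.0000
    outer loop
      vertex 0.00 17.00 0.00
      vertex 7.00 17.00 0.00
      vertex 0.00 0.00 0.00
    endloop
  endfacet
  facet normal 0.0000 0.0000 1.0000
    outer loop
      vertex 0.00 0.00 23.00
      vertex 18.00 0.00 23.00
      vertex 18.00 5.00 23.00
    endloop
  endfacet
  facet normal 0.0000 0.0000 1.0000
    outer loop
      vertex 0.00 0.00 23.00
      vertex 18.00 5.00 23.00
      vertex 7.00 5.00 23.00
    endloop
  endfacet
  facet normal 0.0000 0.0000 1.0000
    outer loop
      vertex 0.00 0.00 23.00
      vertex 7.00 5.00 23.00
      vertex 7.00 17.00 23.00
    endloop
  endfacet
  facet normal 0.0000 0.0000 1.0000
    outer loop
      vertex 0.00 0.00 23.00
      vertex 7.00 17.00 23.00
      vertex 0.00 17.00 23.00
    endloop
  endfacet
  facet normal 0.0000 -1.0000 0.0000
    outer loop
      vertex 0.00 0.00 0.00
      vertex 18.00 0.00 0.00
      vertex 18.00 0.00 23.00
    endloop
  endfacet
  facet normal 0.0000 -1.0000 0.0000
    outer loop
      vertex 0.00 0.00 0.00
      vertex 18.00 0.00 23.00
      vertex 0.00 0.00 23.00
    endloop
  endfacet
  facet normal 1.0000 0.0000 0.0000
    outer loop
      vertex 18.00 0.00 0.00
      vertex 18.00 5.00 0.00
      vertex 18.00 5.00 23.00
    endloop
  endfacet
  facet normal 1.0000 0.0000 0.0000
    outer loop
      vertex 18.00 0.00 0.00
      vertex 18.00 5.00 23.00
      vertex 18.00 0.00 23.00
    endloop
  endfacet
  facet normal 0.0000 1.0000 0.0000
    outer loop
      vertex 18.00 5.00 0.00
      vertex 7.00 5.00 0.00
      vertex 7.00 5.00 23.00
    endloop
  endfacet
  facet normal 0.0000 1.0000 0.0000
    outer loop
      vertex 18.00 5.00 0.00
      vertex 7.00 5.00 23.00
      vertex 18.00 5.00 23.00
    endloop
  endfacet
  facet normal 1.0000 0.0000 0.0000
    outer loop
      vertex 7.00 5.00 0.00
      vertex 7.00 17.00 0.00
      vertex 7.00 17.00 23.00
    endloop
  endfacet
  facet normal 1.0000 0.0000 0.0000
    outer loop
      vertex 7.00 5.00 0.00
      vertex 7.00 17.00 23.00
      vertex 7.00 5.00 23.00
    endloop
  endfacet
  facet normal 0.0000 1.0000 0.0000
    outer loop
      vertex 7.00 17.00 0.00
      vertex 0.00 17.00 0.00
      vertex 0.00 17.00 23.00
    endloop
  endfacet
  facet normal 0.0000 1.0000 0.0000
    outer loop
      vertex 7.00 17.00 0.00
      vertex 0.00 17.00 23.00
      vertex 7.00 17.00 23.00
    endloop
  endfacet
  facet normal -1.0000 0.0000 0.0000
    outer loop
      vertex 0.00 17.00 0.00
      vertex 0.00 0.00 0.00
      vertex 0.00 0.00 23.00
    endloop
  endfacet
  facet normal -1.0000 0.0000 0.0000
    outer loop
      vertex 0.00 17.00 0.00
      vertex 0.00 0.00 23.00
      vertex 0.00 17.00 23.00
    endloop
  endfacet
endsolid part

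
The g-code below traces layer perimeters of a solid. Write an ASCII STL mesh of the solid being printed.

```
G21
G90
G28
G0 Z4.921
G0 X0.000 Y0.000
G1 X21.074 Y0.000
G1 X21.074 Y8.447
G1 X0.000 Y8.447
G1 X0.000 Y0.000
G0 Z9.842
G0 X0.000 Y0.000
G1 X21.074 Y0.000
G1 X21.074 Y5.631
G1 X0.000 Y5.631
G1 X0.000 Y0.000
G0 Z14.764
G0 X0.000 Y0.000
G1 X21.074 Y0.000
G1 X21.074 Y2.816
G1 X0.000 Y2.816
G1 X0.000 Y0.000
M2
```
solid part
  facet normal 0.0000 0.0000 -1.0000
    outer loop
      vertex 21.074 11.263 0.000
      vertex 21.074 0.000 0.000
      vertex 0.000 0.000 0.000
    endloop
  endfacet
  facet normal 0.0000 0.0000 -1.0000
    outer loop
      vertex 0.000 11.263 0.000
      vertex 21.074 11.263 0.000
      vertex 0.000 0.000 0.000
    endloop
  endfacet
  facet normal 0.0000 -1.0000 0.0000
    outer loop
      vertex 0.000 0.000 0.000
      vertex 21.074 0.000 0.000
      vertex 21.074 0.000 19.685
    endloop
  endfacet
  facet normal 0.0000 -1.0000 0.0000
    outer loop
      vertex 0.000 0.000 0.000
      vertex 21.074 0.000 19.685
      vertex 0.000 0.000 19.685
    endloop
  endfacet
  facet normal 0.0000 0.8680 0.4966
    outer loop
      vertex 0.000 0.000 19.685
      vertex 21.074 0.000 19.685
      vertex 21.074 11.263 0.000
    endloop
  endfacet
  facet normal 0.0000 0.8680 0.4966
    outer loop
      vertex 0.000 0.000 19.685
      vertex 21.074 11.263 0.000
      vertex 0.000 11.263 0.000
    endloop
  endfacet
  facet normal -1.0000 0.0000 0.0000
    outer loop
      vertex 0.000 0.000 19.685
      vertex 0.000 11.263 0.000
      vertex 0.000 0.000 0.000
    endloop
  endfacet
  facet normal 1.0000 0.0000 0.0000
    outer loop
      vertex 21.074 0.000 0.000
      vertex 21.074 11.263 0.000
      vertex 21.074 0.000 19.685
    endloop
  endfacet
endsolid part

The G0 Z moves step by Δz≈4.921 mm. The G1 loops shrink linearly with z, so the solid tapers from its base footprint up to z≈19.7. Closing with a flat bottom cap and the tapered top and triangulating gives 8 facets — a wedge (ramp): 21.1 × 11.3 mm base, rising to 19.7 mm along the y=0 edge and sloping linearly to z=0 at y=11.3.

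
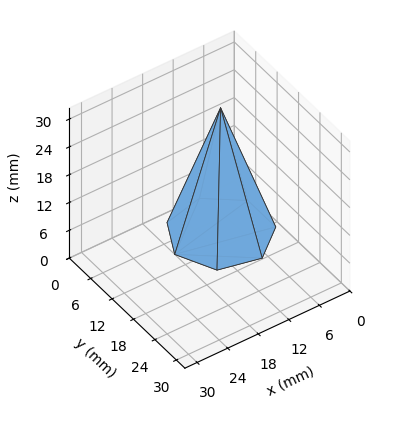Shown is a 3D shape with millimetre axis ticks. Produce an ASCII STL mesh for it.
Reading the render: the shape is a regular 7-sided pyramid, base circumscribed radius ≈ 9 mm, apex at z ≈ 27 mm (dimensions read to the nearest mm from the axis ticks). For the STL, each face is triangulated and given an outward normal.

solid part
  facet normal 0.0000 0.0000 -1.0000
    outer loop
      vertex 7.0 17.8 0.0
      vertex 14.6 16.0 0.0
      vertex 18.0 9.0 0.0
    endloop
  endfacet
  facet normal 0.0000 0.0000 -1.0000
    outer loop
      vertex 0.9 12.9 0.0
      vertex 7.0 17.8 0.0
      vertex 18.0 9.0 0.0
    endloop
  endfacet
  facet normal 0.0000 0.0000 -1.0000
    outer loop
      vertex 0.9 5.1 0.0
      vertex 0.9 12.9 0.0
      vertex 18.0 9.0 0.0
    endloop
  endfacet
  facet normal 0.0000 0.0000 -1.0000
    outer loop
      vertex 7.0 0.2 0.0
      vertex 0.9 5.1 0.0
      vertex 18.0 9.0 0.0
    endloop
  endfacet
  facet normal 0.0000 0.0000 -1.0000
    outer loop
      vertex 14.6 2.0 0.0
      vertex 7.0 0.2 0.0
      vertex 18.0 9.0 0.0
    endloop
  endfacet
  facet normal 0.8616 0.4185 0.2872
    outer loop
      vertex 18.0 9.0 0.0
      vertex 14.6 16.0 0.0
      vertex 9.0 9.0 27.0
    endloop
  endfacet
  facet normal 0.2207 0.9320 0.2874
    outer loop
      vertex 14.6 16.0 0.0
      vertex 7.0 17.8 0.0
      vertex 9.0 9.0 27.0
    endloop
  endfacet
  facet normal -0.5998 0.7466 0.2878
    outer loop
      vertex 7.0 17.8 0.0
      vertex 0.9 12.9 0.0
      vertex 9.0 9.0 27.0
    endloop
  endfacet
  facet normal -0.9578 0.0000 0.2873
    outer loop
      vertex 0.9 12.9 0.0
      vertex 0.9 5.1 0.0
      vertex 9.0 9.0 27.0
    endloop
  endfacet
  facet normal -0.5998 -0.7466 0.2878
    outer loop
      vertex 0.9 5.1 0.0
      vertex 7.0 0.2 0.0
      vertex 9.0 9.0 27.0
    endloop
  endfacet
  facet normal 0.2207 -0.9320 0.2874
    outer loop
      vertex 7.0 0.2 0.0
      vertex 14.6 2.0 0.0
      vertex 9.0 9.0 27.0
    endloop
  endfacet
  facet normal 0.8616 -0.4185 0.2872
    outer loop
      vertex 14.6 2.0 0.0
      vertex 18.0 9.0 0.0
      vertex 9.0 9.0 27.0
    endloop
  endfacet
endsolid part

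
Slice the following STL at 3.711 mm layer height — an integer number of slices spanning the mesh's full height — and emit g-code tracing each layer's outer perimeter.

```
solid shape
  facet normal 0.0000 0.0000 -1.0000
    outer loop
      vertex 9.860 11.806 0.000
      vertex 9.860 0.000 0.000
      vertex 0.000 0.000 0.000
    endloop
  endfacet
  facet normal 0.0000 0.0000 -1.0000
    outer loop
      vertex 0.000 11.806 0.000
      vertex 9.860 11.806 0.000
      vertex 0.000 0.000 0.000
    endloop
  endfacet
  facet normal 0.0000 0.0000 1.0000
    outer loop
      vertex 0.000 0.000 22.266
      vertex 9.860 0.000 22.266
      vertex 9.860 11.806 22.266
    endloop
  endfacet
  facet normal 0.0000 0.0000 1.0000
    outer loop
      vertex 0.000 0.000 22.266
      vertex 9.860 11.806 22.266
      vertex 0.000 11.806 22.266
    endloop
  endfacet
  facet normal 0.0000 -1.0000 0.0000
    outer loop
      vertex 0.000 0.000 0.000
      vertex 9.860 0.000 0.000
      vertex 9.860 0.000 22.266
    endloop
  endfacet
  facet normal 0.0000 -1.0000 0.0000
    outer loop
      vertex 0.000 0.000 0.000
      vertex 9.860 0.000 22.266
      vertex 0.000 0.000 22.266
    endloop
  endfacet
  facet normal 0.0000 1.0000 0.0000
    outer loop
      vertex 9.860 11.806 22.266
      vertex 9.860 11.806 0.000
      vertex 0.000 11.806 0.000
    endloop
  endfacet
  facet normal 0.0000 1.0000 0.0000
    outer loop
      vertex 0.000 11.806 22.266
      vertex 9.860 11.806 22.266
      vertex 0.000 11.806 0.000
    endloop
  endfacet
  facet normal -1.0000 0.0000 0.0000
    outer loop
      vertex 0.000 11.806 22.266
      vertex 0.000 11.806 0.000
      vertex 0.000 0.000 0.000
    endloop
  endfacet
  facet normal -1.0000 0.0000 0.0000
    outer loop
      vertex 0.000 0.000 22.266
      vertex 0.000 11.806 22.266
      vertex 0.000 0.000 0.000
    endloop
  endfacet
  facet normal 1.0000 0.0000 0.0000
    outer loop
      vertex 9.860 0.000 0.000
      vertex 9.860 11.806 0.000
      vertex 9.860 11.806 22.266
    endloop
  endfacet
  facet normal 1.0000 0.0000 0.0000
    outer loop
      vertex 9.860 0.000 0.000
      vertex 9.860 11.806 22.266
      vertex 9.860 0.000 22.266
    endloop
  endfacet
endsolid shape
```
; perimeter-only toolpath
G21 ; units = mm
G90 ; absolute positioning
G28 ; home
; layer 1
G0 Z3.711
G0 X0.000 Y0.000
G1 X9.860 Y0.000
G1 X9.860 Y11.806
G1 X0.000 Y11.806
G1 X0.000 Y0.000
; layer 2
G0 Z7.422
G0 X0.000 Y0.000
G1 X9.860 Y0.000
G1 X9.860 Y11.806
G1 X0.000 Y11.806
G1 X0.000 Y0.000
; layer 3
G0 Z11.133
G0 X0.000 Y0.000
G1 X9.860 Y0.000
G1 X9.860 Y11.806
G1 X0.000 Y11.806
G1 X0.000 Y0.000
; layer 4
G0 Z14.844
G0 X0.000 Y0.000
G1 X9.860 Y0.000
G1 X9.860 Y11.806
G1 X0.000 Y11.806
G1 X0.000 Y0.000
; layer 5
G0 Z18.555
G0 X0.000 Y0.000
G1 X9.860 Y0.000
G1 X9.860 Y11.806
G1 X0.000 Y11.806
G1 X0.000 Y0.000
; layer 6
G0 Z22.266
G0 X0.000 Y0.000
G1 X9.860 Y0.000
G1 X9.860 Y11.806
G1 X0.000 Y11.806
G1 X0.000 Y0.000
M2 ; end

The solid is a rectangular box, roughly 9.86 × 11.8 mm footprint and 22.3 mm tall. Slicing at Δz = 3.711 mm — 6 equal slices spanning the solid's height, so layer i sits at z = i·h/6 — gives 6 non-empty perimeters. Each is a 4-segment closed polygon; G0 lifts to the layer z and rapids to the start vertex, then G1 traces the edges.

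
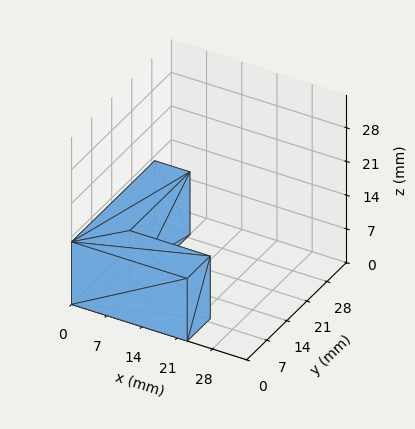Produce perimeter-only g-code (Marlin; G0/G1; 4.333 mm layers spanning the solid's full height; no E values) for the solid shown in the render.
Reading the render: the shape is an L-shaped prism: outer 23 × 29 mm, arm thicknesses ≈ 8 mm (horizontal) and 7 mm (vertical), extruded 13 mm in z (dimensions read to the nearest mm from the axis ticks). For the g-code, the solid's height is divided into equal slices at the stated Δz and each level perimeter traced with G1 moves after a G0 lift.

; perimeter-only toolpath
G21 ; units = mm
G90 ; absolute positioning
G28 ; home
; layer 1
G0 Z4.333
G0 X0.000 Y0.000
G1 X23.000 Y0.000
G1 X23.000 Y8.000
G1 X7.000 Y8.000
G1 X7.000 Y29.000
G1 X0.000 Y29.000
G1 X0.000 Y0.000
; layer 2
G0 Z8.667
G0 X0.000 Y0.000
G1 X23.000 Y0.000
G1 X23.000 Y8.000
G1 X7.000 Y8.000
G1 X7.000 Y29.000
G1 X0.000 Y29.000
G1 X0.000 Y0.000
; layer 3
G0 Z13.000
G0 X0.000 Y0.000
G1 X23.000 Y0.000
G1 X23.000 Y8.000
G1 X7.000 Y8.000
G1 X7.000 Y29.000
G1 X0.000 Y29.000
G1 X0.000 Y0.000
M2 ; end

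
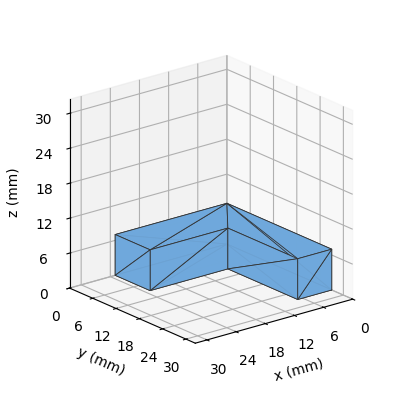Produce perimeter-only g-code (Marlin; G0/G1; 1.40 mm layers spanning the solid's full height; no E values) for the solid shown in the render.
Reading the render: the shape is an L-shaped prism: outer 23 × 27 mm, arm thicknesses ≈ 9 mm (horizontal) and 7 mm (vertical), extruded 7 mm in z (dimensions read to the nearest mm from the axis ticks). For the g-code, the solid's height is divided into equal slices at the stated Δz and each level perimeter traced with G1 moves after a G0 lift.

; perimeter-only toolpath
G21 ; units = mm
G90 ; absolute positioning
G28 ; home
; layer 1
G0 Z1.40
G0 X0.00 Y0.00
G1 X23.00 Y0.00
G1 X23.00 Y9.00
G1 X7.00 Y9.00
G1 X7.00 Y27.00
G1 X0.00 Y27.00
G1 X0.00 Y0.00
; layer 2
G0 Z2.80
G0 X0.00 Y0.00
G1 X23.00 Y0.00
G1 X23.00 Y9.00
G1 X7.00 Y9.00
G1 X7.00 Y27.00
G1 X0.00 Y27.00
G1 X0.00 Y0.00
; layer 3
G0 Z4.20
G0 X0.00 Y0.00
G1 X23.00 Y0.00
G1 X23.00 Y9.00
G1 X7.00 Y9.00
G1 X7.00 Y27.00
G1 X0.00 Y27.00
G1 X0.00 Y0.00
; layer 4
G0 Z5.60
G0 X0.00 Y0.00
G1 X23.00 Y0.00
G1 X23.00 Y9.00
G1 X7.00 Y9.00
G1 X7.00 Y27.00
G1 X0.00 Y27.00
G1 X0.00 Y0.00
; layer 5
G0 Z7.00
G0 X0.00 Y0.00
G1 X23.00 Y0.00
G1 X23.00 Y9.00
G1 X7.00 Y9.00
G1 X7.00 Y27.00
G1 X0.00 Y27.00
G1 X0.00 Y0.00
M2 ; end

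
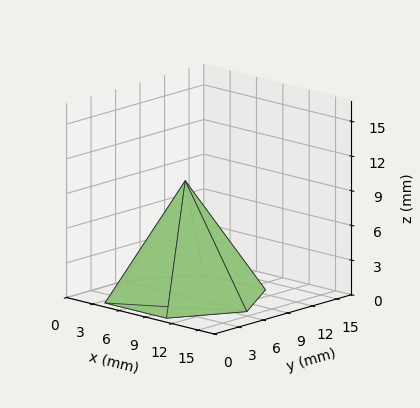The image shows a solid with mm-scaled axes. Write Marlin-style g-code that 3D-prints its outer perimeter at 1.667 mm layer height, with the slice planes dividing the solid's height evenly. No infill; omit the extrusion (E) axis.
Reading the render: the shape is a regular 6-sided pyramid, base circumscribed radius ≈ 7 mm, apex at z ≈ 10 mm (dimensions read to the nearest mm from the axis ticks). For the g-code, the solid's height is divided into equal slices at the stated Δz and each level perimeter traced with G1 moves after a G0 lift.

; perimeter-only toolpath
G21 ; units = mm
G90 ; absolute positioning
G28 ; home
; layer 1
G0 Z1.667
G0 X12.833 Y7.000
G1 X9.917 Y12.052
G1 X4.083 Y12.052
G1 X1.167 Y7.000
G1 X4.083 Y1.948
G1 X9.917 Y1.948
G1 X12.833 Y7.000
; layer 2
G0 Z3.333
G0 X11.667 Y7.000
G1 X9.333 Y11.041
G1 X4.667 Y11.041
G1 X2.333 Y7.000
G1 X4.667 Y2.959
G1 X9.333 Y2.959
G1 X11.667 Y7.000
; layer 3
G0 Z5.000
G0 X10.500 Y7.000
G1 X8.750 Y10.031
G1 X5.250 Y10.031
G1 X3.500 Y7.000
G1 X5.250 Y3.969
G1 X8.750 Y3.969
G1 X10.500 Y7.000
; layer 4
G0 Z6.667
G0 X9.333 Y7.000
G1 X8.167 Y9.021
G1 X5.833 Y9.021
G1 X4.667 Y7.000
G1 X5.833 Y4.979
G1 X8.167 Y4.979
G1 X9.333 Y7.000
; layer 5
G0 Z8.333
G0 X8.167 Y7.000
G1 X7.583 Y8.010
G1 X6.417 Y8.010
G1 X5.833 Y7.000
G1 X6.417 Y5.990
G1 X7.583 Y5.990
G1 X8.167 Y7.000
M2 ; end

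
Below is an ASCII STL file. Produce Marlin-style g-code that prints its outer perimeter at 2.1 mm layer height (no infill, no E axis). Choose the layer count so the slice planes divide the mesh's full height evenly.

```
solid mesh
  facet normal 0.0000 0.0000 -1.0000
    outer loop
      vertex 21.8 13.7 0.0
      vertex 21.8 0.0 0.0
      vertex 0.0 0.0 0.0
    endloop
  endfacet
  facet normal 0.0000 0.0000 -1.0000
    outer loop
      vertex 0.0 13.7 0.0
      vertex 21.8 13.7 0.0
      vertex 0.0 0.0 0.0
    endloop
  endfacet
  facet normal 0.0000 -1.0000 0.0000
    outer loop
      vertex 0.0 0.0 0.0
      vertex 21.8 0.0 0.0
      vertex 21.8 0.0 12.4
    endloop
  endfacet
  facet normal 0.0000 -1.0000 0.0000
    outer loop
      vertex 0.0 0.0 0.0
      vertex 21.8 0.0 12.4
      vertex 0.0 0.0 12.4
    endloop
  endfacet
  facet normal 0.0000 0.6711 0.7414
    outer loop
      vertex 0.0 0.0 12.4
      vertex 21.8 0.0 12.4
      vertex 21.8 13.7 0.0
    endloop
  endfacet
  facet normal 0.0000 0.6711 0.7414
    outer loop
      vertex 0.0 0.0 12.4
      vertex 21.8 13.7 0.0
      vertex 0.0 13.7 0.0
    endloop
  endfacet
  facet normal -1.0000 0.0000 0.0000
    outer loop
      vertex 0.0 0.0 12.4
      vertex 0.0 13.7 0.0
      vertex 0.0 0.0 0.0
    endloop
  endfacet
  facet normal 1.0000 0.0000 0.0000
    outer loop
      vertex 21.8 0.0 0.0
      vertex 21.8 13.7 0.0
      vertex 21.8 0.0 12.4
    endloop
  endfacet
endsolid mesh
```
; perimeter-only toolpath
G21 ; units = mm
G90 ; absolute positioning
G28 ; home
; layer 1
G0 Z2.1
G0 X0.0 Y0.0
G1 X21.8 Y0.0
G1 X21.8 Y11.4
G1 X0.0 Y11.4
G1 X0.0 Y0.0
; layer 2
G0 Z4.1
G0 X0.0 Y0.0
G1 X21.8 Y0.0
G1 X21.8 Y9.1
G1 X0.0 Y9.1
G1 X0.0 Y0.0
; layer 3
G0 Z6.2
G0 X0.0 Y0.0
G1 X21.8 Y0.0
G1 X21.8 Y6.8
G1 X0.0 Y6.8
G1 X0.0 Y0.0
; layer 4
G0 Z8.3
G0 X0.0 Y0.0
G1 X21.8 Y0.0
G1 X21.8 Y4.6
G1 X0.0 Y4.6
G1 X0.0 Y0.0
; layer 5
G0 Z10.3
G0 X0.0 Y0.0
G1 X21.8 Y0.0
G1 X21.8 Y2.3
G1 X0.0 Y2.3
G1 X0.0 Y0.0
M2 ; end

The solid is a wedge (ramp): 21.8 × 13.7 mm base, rising to 12.4 mm along the y=0 edge and sloping linearly to z=0 at y=13.7. Slicing at Δz = 2.1 mm — 6 equal slices spanning the solid's height, so layer i sits at z = i·h/6 — gives 5 non-empty perimeters. Each is a 4-segment closed polygon; G0 lifts to the layer z and rapids to the start vertex, then G1 traces the edges. The cross-section shrinks linearly with z (the slice at the apex is degenerate and omitted).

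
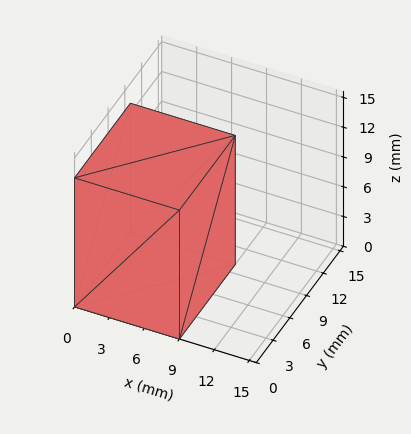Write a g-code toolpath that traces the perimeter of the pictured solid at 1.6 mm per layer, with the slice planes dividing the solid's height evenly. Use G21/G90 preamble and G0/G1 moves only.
Reading the render: the shape is a rectangular box, roughly 9 × 10 mm footprint and 13 mm tall (dimensions read to the nearest mm from the axis ticks). For the g-code, the solid's height is divided into equal slices at the stated Δz and each level perimeter traced with G1 moves after a G0 lift.

; perimeter-only toolpath
G21 ; units = mm
G90 ; absolute positioning
G28 ; home
; layer 1
G0 Z1.6
G0 X0.0 Y0.0
G1 X9.0 Y0.0
G1 X9.0 Y10.0
G1 X0.0 Y10.0
G1 X0.0 Y0.0
; layer 2
G0 Z3.2
G0 X0.0 Y0.0
G1 X9.0 Y0.0
G1 X9.0 Y10.0
G1 X0.0 Y10.0
G1 X0.0 Y0.0
; layer 3
G0 Z4.9
G0 X0.0 Y0.0
G1 X9.0 Y0.0
G1 X9.0 Y10.0
G1 X0.0 Y10.0
G1 X0.0 Y0.0
; layer 4
G0 Z6.5
G0 X0.0 Y0.0
G1 X9.0 Y0.0
G1 X9.0 Y10.0
G1 X0.0 Y10.0
G1 X0.0 Y0.0
; layer 5
G0 Z8.1
G0 X0.0 Y0.0
G1 X9.0 Y0.0
G1 X9.0 Y10.0
G1 X0.0 Y10.0
G1 X0.0 Y0.0
; layer 6
G0 Z9.8
G0 X0.0 Y0.0
G1 X9.0 Y0.0
G1 X9.0 Y10.0
G1 X0.0 Y10.0
G1 X0.0 Y0.0
; layer 7
G0 Z11.4
G0 X0.0 Y0.0
G1 X9.0 Y0.0
G1 X9.0 Y10.0
G1 X0.0 Y10.0
G1 X0.0 Y0.0
; layer 8
G0 Z13.0
G0 X0.0 Y0.0
G1 X9.0 Y0.0
G1 X9.0 Y10.0
G1 X0.0 Y10.0
G1 X0.0 Y0.0
M2 ; end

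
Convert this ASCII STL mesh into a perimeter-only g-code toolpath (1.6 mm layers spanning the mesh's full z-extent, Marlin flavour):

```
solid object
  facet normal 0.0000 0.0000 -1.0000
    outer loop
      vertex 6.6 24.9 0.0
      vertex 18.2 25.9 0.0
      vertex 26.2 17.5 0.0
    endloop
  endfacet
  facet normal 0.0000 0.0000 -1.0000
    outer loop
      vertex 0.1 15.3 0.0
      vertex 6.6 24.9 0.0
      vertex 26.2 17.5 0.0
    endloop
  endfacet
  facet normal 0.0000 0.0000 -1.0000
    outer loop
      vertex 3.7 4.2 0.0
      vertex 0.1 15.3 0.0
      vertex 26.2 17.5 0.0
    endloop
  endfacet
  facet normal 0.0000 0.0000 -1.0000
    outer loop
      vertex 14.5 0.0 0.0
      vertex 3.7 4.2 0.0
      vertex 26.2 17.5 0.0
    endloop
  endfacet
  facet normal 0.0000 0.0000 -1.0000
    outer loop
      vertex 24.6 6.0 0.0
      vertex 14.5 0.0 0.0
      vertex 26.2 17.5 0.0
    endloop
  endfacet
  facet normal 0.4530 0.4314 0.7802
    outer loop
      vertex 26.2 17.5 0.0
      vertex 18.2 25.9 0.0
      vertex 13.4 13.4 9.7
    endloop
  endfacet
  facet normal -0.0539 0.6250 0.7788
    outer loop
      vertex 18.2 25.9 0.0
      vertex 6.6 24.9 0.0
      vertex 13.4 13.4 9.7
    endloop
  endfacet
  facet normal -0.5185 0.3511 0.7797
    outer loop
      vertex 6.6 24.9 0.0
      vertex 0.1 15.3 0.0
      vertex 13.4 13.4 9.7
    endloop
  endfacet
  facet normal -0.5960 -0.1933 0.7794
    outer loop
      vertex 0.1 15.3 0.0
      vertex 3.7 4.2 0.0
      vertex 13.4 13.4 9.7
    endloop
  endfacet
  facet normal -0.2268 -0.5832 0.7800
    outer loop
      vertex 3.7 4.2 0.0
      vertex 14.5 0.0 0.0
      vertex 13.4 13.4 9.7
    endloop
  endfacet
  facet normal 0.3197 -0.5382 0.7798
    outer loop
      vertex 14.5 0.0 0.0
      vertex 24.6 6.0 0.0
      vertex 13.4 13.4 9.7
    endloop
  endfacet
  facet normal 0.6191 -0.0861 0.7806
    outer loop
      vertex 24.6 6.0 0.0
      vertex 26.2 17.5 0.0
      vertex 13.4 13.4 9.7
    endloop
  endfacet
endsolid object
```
; perimeter-only toolpath
G21 ; units = mm
G90 ; absolute positioning
G28 ; home
; layer 1
G0 Z1.6
G0 X24.1 Y16.8
G1 X17.4 Y23.8
G1 X7.7 Y23.0
G1 X2.3 Y15.0
G1 X5.3 Y5.7
G1 X14.3 Y2.2
G1 X22.7 Y7.2
G1 X24.1 Y16.8
; layer 2
G0 Z3.2
G0 X21.9 Y16.1
G1 X16.6 Y21.7
G1 X8.9 Y21.1
G1 X4.5 Y14.7
G1 X6.9 Y7.3
G1 X14.1 Y4.5
G1 X20.9 Y8.5
G1 X21.9 Y16.1
; layer 3
G0 Z4.8
G0 X19.8 Y15.4
G1 X15.8 Y19.6
G1 X10.0 Y19.1
G1 X6.8 Y14.4
G1 X8.6 Y8.8
G1 X13.9 Y6.7
G1 X19.0 Y9.7
G1 X19.8 Y15.4
; layer 4
G0 Z6.5
G0 X17.7 Y14.8
G1 X15.0 Y17.6
G1 X11.1 Y17.2
G1 X9.0 Y14.0
G1 X10.2 Y10.3
G1 X13.8 Y8.9
G1 X17.1 Y10.9
G1 X17.7 Y14.8
; layer 5
G0 Z8.1
G0 X15.5 Y14.1
G1 X14.2 Y15.5
G1 X12.3 Y15.3
G1 X11.2 Y13.7
G1 X11.8 Y11.9
G1 X13.6 Y11.2
G1 X15.3 Y12.2
G1 X15.5 Y14.1
M2 ; end

The solid is a regular 7-sided pyramid, base circumscribed radius ≈ 13.4 mm, apex at z ≈ 9.7 mm. Slicing at Δz = 1.6 mm — 6 equal slices spanning the solid's height, so layer i sits at z = i·h/6 — gives 5 non-empty perimeters. Each is a 7-segment closed polygon; G0 lifts to the layer z and rapids to the start vertex, then G1 traces the edges. The cross-section shrinks linearly with z (the slice at the apex is degenerate and omitted).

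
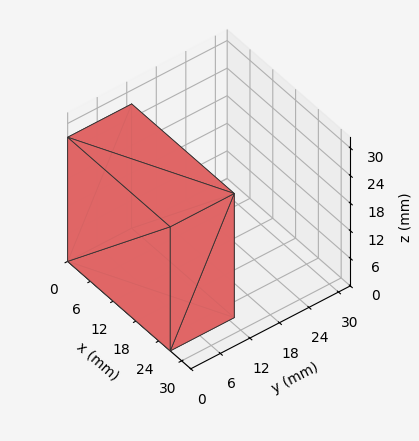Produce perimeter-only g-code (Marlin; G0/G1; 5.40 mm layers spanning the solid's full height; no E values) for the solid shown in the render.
Reading the render: the shape is a rectangular box, roughly 27 × 13 mm footprint and 27 mm tall (dimensions read to the nearest mm from the axis ticks). For the g-code, the solid's height is divided into equal slices at the stated Δz and each level perimeter traced with G1 moves after a G0 lift.

; perimeter-only toolpath
G21 ; units = mm
G90 ; absolute positioning
G28 ; home
; layer 1
G0 Z5.40
G0 X0.00 Y0.00
G1 X27.00 Y0.00
G1 X27.00 Y13.00
G1 X0.00 Y13.00
G1 X0.00 Y0.00
; layer 2
G0 Z10.80
G0 X0.00 Y0.00
G1 X27.00 Y0.00
G1 X27.00 Y13.00
G1 X0.00 Y13.00
G1 X0.00 Y0.00
; layer 3
G0 Z16.20
G0 X0.00 Y0.00
G1 X27.00 Y0.00
G1 X27.00 Y13.00
G1 X0.00 Y13.00
G1 X0.00 Y0.00
; layer 4
G0 Z21.60
G0 X0.00 Y0.00
G1 X27.00 Y0.00
G1 X27.00 Y13.00
G1 X0.00 Y13.00
G1 X0.00 Y0.00
; layer 5
G0 Z27.00
G0 X0.00 Y0.00
G1 X27.00 Y0.00
G1 X27.00 Y13.00
G1 X0.00 Y13.00
G1 X0.00 Y0.00
M2 ; end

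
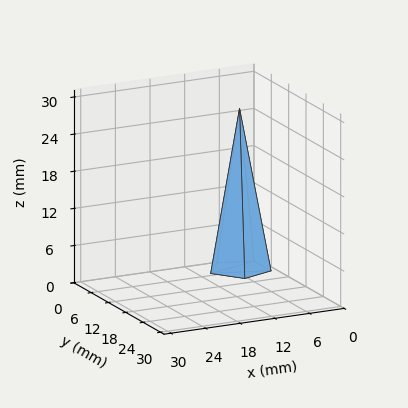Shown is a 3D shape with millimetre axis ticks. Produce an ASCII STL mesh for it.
Reading the render: the shape is a regular 5-sided pyramid, base circumscribed radius ≈ 5 mm, apex at z ≈ 26 mm (dimensions read to the nearest mm from the axis ticks). For the STL, each face is triangulated and given an outward normal.

solid part
  facet normal 0.0000 0.0000 -1.0000
    outer loop
      vertex 1.0 7.9 0.0
      vertex 6.5 9.8 0.0
      vertex 10.0 5.0 0.0
    endloop
  endfacet
  facet normal 0.0000 0.0000 -1.0000
    outer loop
      vertex 1.0 2.1 0.0
      vertex 1.0 7.9 0.0
      vertex 10.0 5.0 0.0
    endloop
  endfacet
  facet normal 0.0000 0.0000 -1.0000
    outer loop
      vertex 6.5 0.2 0.0
      vertex 1.0 2.1 0.0
      vertex 10.0 5.0 0.0
    endloop
  endfacet
  facet normal 0.7984 0.5822 0.1535
    outer loop
      vertex 10.0 5.0 0.0
      vertex 6.5 9.8 0.0
      vertex 5.0 5.0 26.0
    endloop
  endfacet
  facet normal -0.3226 0.9339 0.1538
    outer loop
      vertex 6.5 9.8 0.0
      vertex 1.0 7.9 0.0
      vertex 5.0 5.0 26.0
    endloop
  endfacet
  facet normal -0.9884 0.0000 0.1521
    outer loop
      vertex 1.0 7.9 0.0
      vertex 1.0 2.1 0.0
      vertex 5.0 5.0 26.0
    endloop
  endfacet
  facet normal -0.3226 -0.9339 0.1538
    outer loop
      vertex 1.0 2.1 0.0
      vertex 6.5 0.2 0.0
      vertex 5.0 5.0 26.0
    endloop
  endfacet
  facet normal 0.7984 -0.5822 0.1535
    outer loop
      vertex 6.5 0.2 0.0
      vertex 10.0 5.0 0.0
      vertex 5.0 5.0 26.0
    endloop
  endfacet
endsolid part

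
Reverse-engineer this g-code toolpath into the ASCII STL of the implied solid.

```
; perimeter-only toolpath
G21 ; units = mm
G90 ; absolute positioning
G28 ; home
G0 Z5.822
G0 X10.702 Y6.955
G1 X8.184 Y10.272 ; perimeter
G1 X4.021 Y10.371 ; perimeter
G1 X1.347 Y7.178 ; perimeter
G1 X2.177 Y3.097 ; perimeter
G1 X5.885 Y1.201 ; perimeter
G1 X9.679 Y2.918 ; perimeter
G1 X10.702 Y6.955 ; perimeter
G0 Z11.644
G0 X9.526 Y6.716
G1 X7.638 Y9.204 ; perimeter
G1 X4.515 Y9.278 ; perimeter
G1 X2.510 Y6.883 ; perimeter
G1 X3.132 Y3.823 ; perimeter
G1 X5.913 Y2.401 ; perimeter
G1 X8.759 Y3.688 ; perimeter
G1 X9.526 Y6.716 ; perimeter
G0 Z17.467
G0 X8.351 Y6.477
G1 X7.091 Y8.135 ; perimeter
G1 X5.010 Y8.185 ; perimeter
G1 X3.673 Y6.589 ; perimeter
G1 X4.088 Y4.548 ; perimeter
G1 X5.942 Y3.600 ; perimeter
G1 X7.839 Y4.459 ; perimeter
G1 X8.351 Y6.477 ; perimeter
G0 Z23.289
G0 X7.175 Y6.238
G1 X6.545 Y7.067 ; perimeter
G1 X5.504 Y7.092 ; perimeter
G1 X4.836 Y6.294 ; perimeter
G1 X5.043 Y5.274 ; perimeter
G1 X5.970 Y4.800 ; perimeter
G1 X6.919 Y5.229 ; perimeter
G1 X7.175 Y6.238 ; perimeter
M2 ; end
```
solid part
  facet normal 0.0000 0.0000 -1.0000
    outer loop
      vertex 3.526 11.464 0.000
      vertex 8.730 11.340 0.000
      vertex 11.878 7.194 0.000
    endloop
  endfacet
  facet normal 0.0000 0.0000 -1.0000
    outer loop
      vertex 0.184 7.473 0.000
      vertex 3.526 11.464 0.000
      vertex 11.878 7.194 0.000
    endloop
  endfacet
  facet normal 0.0000 0.0000 -1.0000
    outer loop
      vertex 1.221 2.372 0.000
      vertex 0.184 7.473 0.000
      vertex 11.878 7.194 0.000
    endloop
  endfacet
  facet normal 0.0000 0.0000 -1.0000
    outer loop
      vertex 5.856 0.002 0.000
      vertex 1.221 2.372 0.000
      vertex 11.878 7.194 0.000
    endloop
  endfacet
  facet normal 0.0000 0.0000 -1.0000
    outer loop
      vertex 10.599 2.148 0.000
      vertex 5.856 0.002 0.000
      vertex 11.878 7.194 0.000
    endloop
  endfacet
  facet normal 0.7831 0.5946 0.1825
    outer loop
      vertex 11.878 7.194 0.000
      vertex 8.730 11.340 0.000
      vertex 5.999 5.999 29.111
    endloop
  endfacet
  facet normal 0.0234 0.9829 0.1825
    outer loop
      vertex 8.730 11.340 0.000
      vertex 3.526 11.464 0.000
      vertex 5.999 5.999 29.111
    endloop
  endfacet
  facet normal -0.7538 0.6312 0.1825
    outer loop
      vertex 3.526 11.464 0.000
      vertex 0.184 7.473 0.000
      vertex 5.999 5.999 29.111
    endloop
  endfacet
  facet normal -0.9635 -0.1959 0.1825
    outer loop
      vertex 0.184 7.473 0.000
      vertex 1.221 2.372 0.000
      vertex 5.999 5.999 29.111
    endloop
  endfacet
  facet normal -0.4476 -0.8754 0.1825
    outer loop
      vertex 1.221 2.372 0.000
      vertex 5.856 0.002 0.000
      vertex 5.999 5.999 29.111
    endloop
  endfacet
  facet normal 0.4053 -0.8958 0.1825
    outer loop
      vertex 5.856 0.002 0.000
      vertex 10.599 2.148 0.000
      vertex 5.999 5.999 29.111
    endloop
  endfacet
  facet normal 0.9531 -0.2416 0.1826
    outer loop
      vertex 10.599 2.148 0.000
      vertex 11.878 7.194 0.000
      vertex 5.999 5.999 29.111
    endloop
  endfacet
endsolid part

The G0 Z moves step by Δz≈5.822 mm. The G1 loops shrink linearly with z, so the solid tapers from its base footprint up to z≈29.1. Closing with a flat bottom cap and the tapered top and triangulating gives 12 facets — a regular 7-sided pyramid, base circumscribed radius ≈ 6 mm, apex at z ≈ 29.1 mm.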